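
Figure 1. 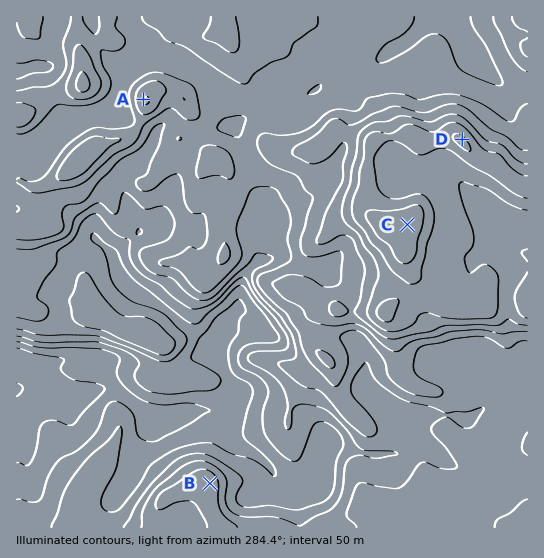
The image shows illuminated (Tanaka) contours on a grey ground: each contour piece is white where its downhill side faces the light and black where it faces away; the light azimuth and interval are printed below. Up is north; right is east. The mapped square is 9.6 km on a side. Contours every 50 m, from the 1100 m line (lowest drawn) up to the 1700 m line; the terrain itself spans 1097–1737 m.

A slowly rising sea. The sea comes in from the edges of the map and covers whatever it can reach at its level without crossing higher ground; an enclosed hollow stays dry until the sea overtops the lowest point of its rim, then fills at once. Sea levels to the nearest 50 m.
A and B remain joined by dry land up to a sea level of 1350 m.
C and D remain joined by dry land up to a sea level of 1650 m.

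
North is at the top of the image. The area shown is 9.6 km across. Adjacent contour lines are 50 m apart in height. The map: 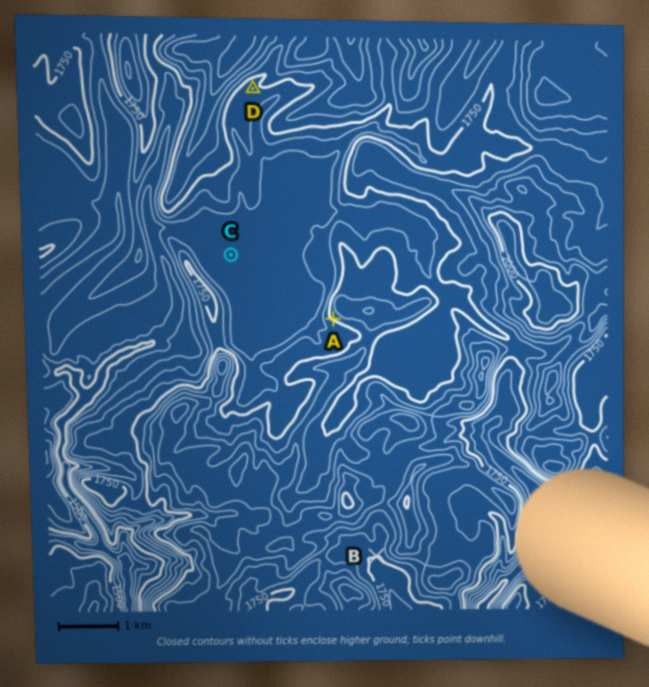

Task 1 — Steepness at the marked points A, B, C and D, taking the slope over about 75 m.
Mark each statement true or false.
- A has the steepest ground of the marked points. true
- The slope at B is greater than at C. true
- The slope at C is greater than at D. false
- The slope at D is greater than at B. false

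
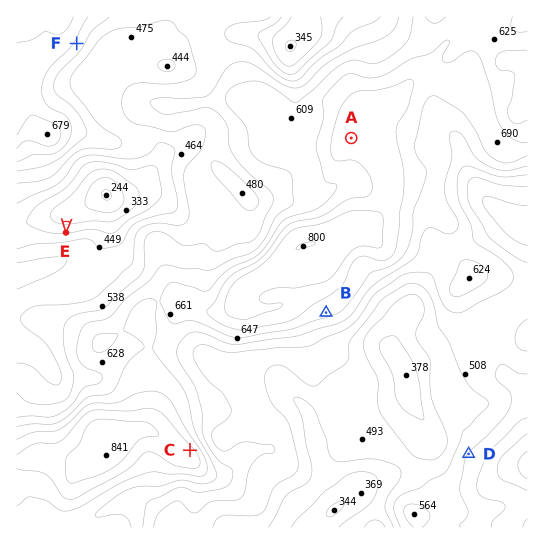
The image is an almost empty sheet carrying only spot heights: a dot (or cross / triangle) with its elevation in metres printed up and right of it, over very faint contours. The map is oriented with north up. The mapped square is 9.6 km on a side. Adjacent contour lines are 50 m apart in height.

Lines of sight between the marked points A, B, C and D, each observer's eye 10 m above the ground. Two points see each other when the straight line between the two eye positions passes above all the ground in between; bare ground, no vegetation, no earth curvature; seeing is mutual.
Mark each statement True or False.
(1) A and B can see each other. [False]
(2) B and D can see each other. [True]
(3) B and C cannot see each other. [False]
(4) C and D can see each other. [True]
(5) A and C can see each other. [False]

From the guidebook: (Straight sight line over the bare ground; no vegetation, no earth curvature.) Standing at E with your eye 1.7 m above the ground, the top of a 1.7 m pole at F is hidden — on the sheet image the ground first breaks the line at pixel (70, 165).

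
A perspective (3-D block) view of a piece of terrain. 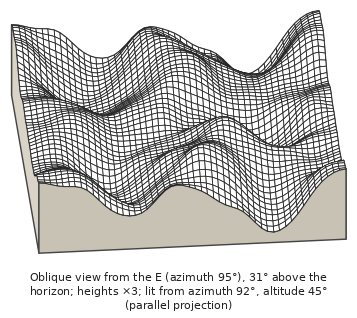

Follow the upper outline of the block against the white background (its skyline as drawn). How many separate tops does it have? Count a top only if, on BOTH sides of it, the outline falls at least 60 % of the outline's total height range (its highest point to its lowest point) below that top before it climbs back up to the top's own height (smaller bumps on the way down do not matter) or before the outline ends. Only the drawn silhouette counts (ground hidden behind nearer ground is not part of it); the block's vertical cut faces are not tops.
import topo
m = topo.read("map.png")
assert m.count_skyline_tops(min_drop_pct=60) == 0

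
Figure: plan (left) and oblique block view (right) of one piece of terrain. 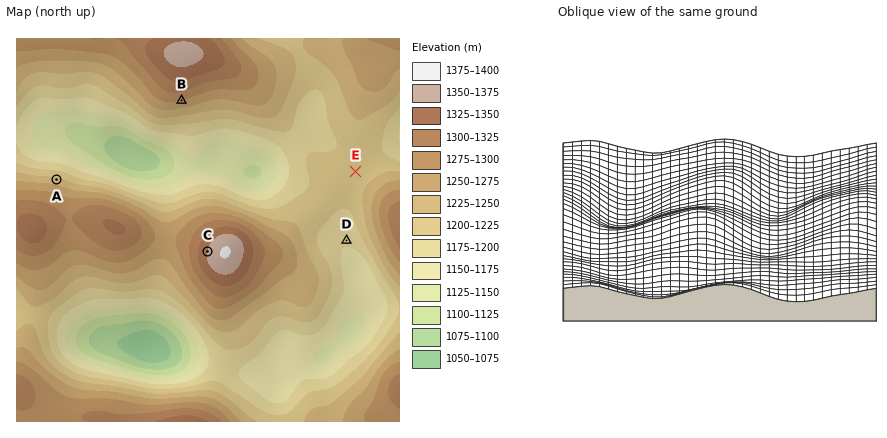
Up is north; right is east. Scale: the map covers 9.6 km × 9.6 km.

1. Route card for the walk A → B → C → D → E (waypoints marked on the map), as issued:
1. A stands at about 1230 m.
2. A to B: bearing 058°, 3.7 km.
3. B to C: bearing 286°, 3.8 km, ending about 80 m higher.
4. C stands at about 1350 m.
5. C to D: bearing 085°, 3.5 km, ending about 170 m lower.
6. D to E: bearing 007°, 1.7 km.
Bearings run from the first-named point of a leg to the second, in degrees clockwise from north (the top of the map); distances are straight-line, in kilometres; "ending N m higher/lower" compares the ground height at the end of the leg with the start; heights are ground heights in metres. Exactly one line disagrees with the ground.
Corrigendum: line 3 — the bearing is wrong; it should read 170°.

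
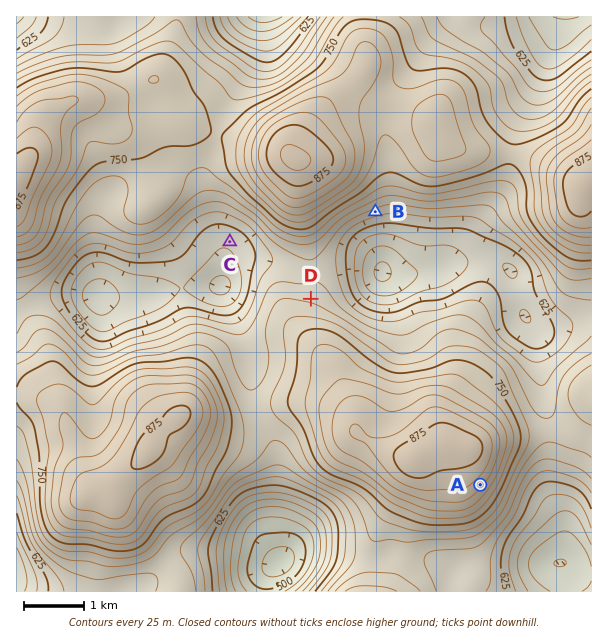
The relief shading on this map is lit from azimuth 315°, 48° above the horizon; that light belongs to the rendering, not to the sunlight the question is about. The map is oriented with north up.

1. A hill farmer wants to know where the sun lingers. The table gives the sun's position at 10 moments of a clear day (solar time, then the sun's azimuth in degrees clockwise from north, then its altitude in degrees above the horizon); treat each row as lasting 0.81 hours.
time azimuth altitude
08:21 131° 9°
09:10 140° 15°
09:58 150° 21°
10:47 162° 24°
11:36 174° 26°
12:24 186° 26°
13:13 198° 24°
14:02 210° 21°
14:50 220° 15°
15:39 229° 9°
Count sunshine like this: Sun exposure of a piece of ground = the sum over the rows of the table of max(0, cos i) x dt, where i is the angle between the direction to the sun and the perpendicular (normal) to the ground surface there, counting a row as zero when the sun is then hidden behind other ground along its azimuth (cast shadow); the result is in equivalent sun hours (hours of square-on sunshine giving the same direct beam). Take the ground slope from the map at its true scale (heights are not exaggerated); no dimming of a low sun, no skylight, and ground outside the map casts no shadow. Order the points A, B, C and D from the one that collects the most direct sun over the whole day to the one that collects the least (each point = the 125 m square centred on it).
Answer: B > A > C > D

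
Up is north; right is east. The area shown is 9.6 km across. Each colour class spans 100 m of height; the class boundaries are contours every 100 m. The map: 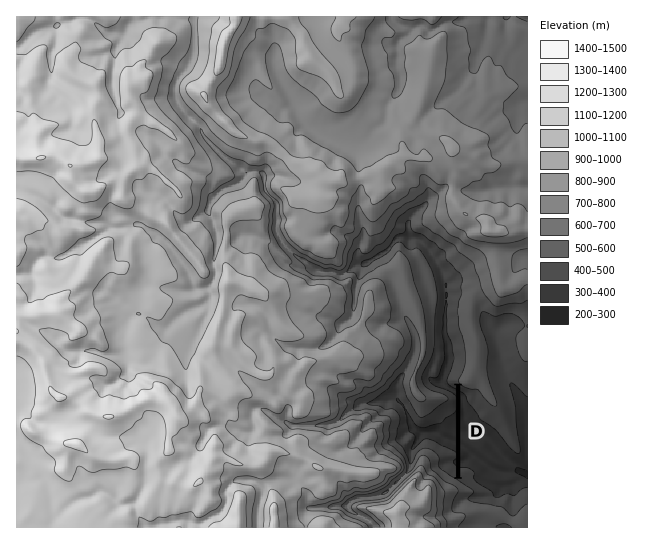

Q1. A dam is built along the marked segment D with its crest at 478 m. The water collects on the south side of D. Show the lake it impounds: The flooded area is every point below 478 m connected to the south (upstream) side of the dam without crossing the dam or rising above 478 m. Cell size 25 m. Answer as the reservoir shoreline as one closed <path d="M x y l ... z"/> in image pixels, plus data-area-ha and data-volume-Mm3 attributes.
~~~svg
<path d="M410 231l-8 5-4 0-2 3 5 1 8 8 2 0 3-3 4 0 5 5 13 24 3 19 1 1-1 16-2 1 0 16-1 2 1 18-5 14-9 14 0 4 1 4 5 5 17 5 6 8-13 7-9 9-7 4-2 0-5-4-5-12-6-7-1-8-3-4 0-8-2-1-7 8-1 4-13 10-3 4 4 1 6 4 8-1 8 8 0 11-2 5-2 10 7 4 1 6 6 10 4-4 0-3 6-6 9-1 11 7 2 3-2 9 14 10 1-93-1-5 2-3 6-12-2-18-6-15 0-16-2-1 2-12 2-4 2-19-7-7-1-4-7-5-2-10-3 0-6-8-4-1-7-7-9-3-3-2z" data-area-ha="235" data-volume-Mm3="129.46"/>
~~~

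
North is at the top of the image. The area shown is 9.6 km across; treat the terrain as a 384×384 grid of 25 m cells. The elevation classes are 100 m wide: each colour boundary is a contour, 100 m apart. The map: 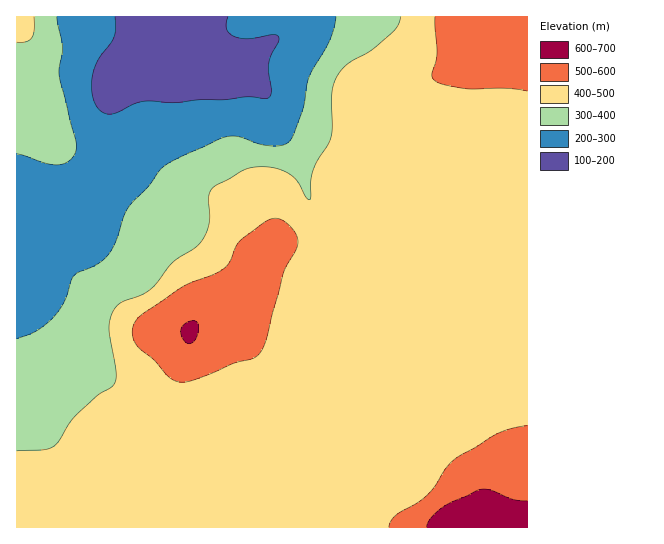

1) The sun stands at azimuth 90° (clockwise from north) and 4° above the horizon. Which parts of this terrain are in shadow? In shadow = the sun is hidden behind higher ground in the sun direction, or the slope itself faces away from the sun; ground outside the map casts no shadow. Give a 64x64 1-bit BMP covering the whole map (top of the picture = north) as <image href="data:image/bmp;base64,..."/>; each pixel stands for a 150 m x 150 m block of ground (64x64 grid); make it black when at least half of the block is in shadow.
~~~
<image width="64" height="64" href="data:image/bmp;base64,Qk0+AgAAAAAAAD4AAAAoAAAAQAAAAEAAAAABAAEAAAAAAAACAAATCwAAEwsAAAIAAAAAAAAA////AAAAAAAAAAAB///8AAAAAAD///wAAAgAAD///gAAAAAAB//+AAAAAAAB//8AAAAAAAB//4AAAAAAAD//AAAAAAAAD/8AAAAAAAAE/wAGAAAAAAB/gB8AAAAAAD/gfwAAAAAAH/D/gAAAAAAH8P+AAAAAAADw/4AAAAAAACD/gAAAAAAAAH/AAAAAAAAAP4PgAAAAAAB///AAAAAAAP//8AAAAAAA///4AAAAAAD///gAAAAAAP//+AAAAAAA///wAAAAAAD//8AAAAAAAP//wAAAAAAA///gAAAAAAD///gAAAAAAP///AAAAAAA////wAAAAAD////gAAAAAP////AAAAAA////+AAAAAD////4AAAAAP////wAAAAA/////ABgAAA////+AeAAAA////4DwAAAA////gfAAAAB/3/gD8AAAAH//8APgAAAAP//gB+AAAAAf/+AH4AAAAA//xg/AAAAAA8/AD8AAAAAAAYAfwAAAAAAAMD/gAAAAAAAw/+AAgAAAAAH/4ACAAAAAA//gAcAIAAAf/+ABwAAAAH//4AHAAAAD///gAIAAAAf//+AAAAAAB///4AAAAAAP///gAAAAAAf//+eAAAAAB////4AAAAAD////jgAAAAD/////B4AAAf////8PgAAD/////w+AAAP/////D4AAB/////8fg=="/>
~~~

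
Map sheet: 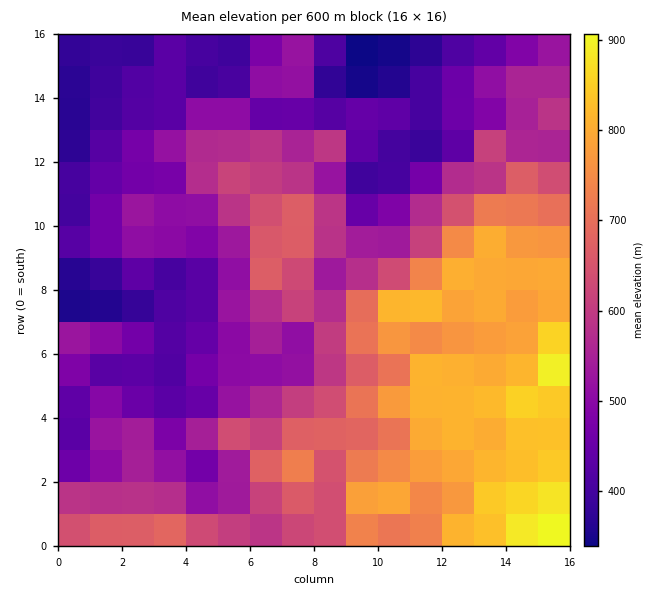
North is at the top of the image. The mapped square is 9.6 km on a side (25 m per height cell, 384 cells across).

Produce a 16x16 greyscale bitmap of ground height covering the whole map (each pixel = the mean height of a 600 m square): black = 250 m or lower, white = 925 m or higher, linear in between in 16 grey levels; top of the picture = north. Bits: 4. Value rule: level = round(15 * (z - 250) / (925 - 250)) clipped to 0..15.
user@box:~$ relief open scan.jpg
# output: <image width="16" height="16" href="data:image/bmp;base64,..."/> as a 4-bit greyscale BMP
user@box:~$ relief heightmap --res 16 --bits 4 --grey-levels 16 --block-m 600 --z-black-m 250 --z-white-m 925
<image width="16" height="16" href="data:image/bmp;base64,Qk32AAAAAAAAAHYAAAAoAAAAEAAAABAAAAABAAQAAAAAAIAAAAATCwAAEwsAABAAAAAAAAAAAAAAABEREQAiIiIAMzMzAERERABVVVUAZmZmAHd3dwCIiIgAmZmZAKqqqgC7u7sAzMzMAN3d3QDu7u4A////AJmaiIibq83vd3dmiZzLze5WdlabmrzN3UZ1eYmarNzdRVRGeJrMzd1URFZmiazM3mZURnaKy7zNIjRGeHrdzMwzQ0aYZ5vMzEVmVpl2aLzLNWZnmYRXmqo0VXiHYzV3mTRWd3eEM0h3M0RmRERDVXczRDNmMiNWdzM0M1ZCI0RW"/>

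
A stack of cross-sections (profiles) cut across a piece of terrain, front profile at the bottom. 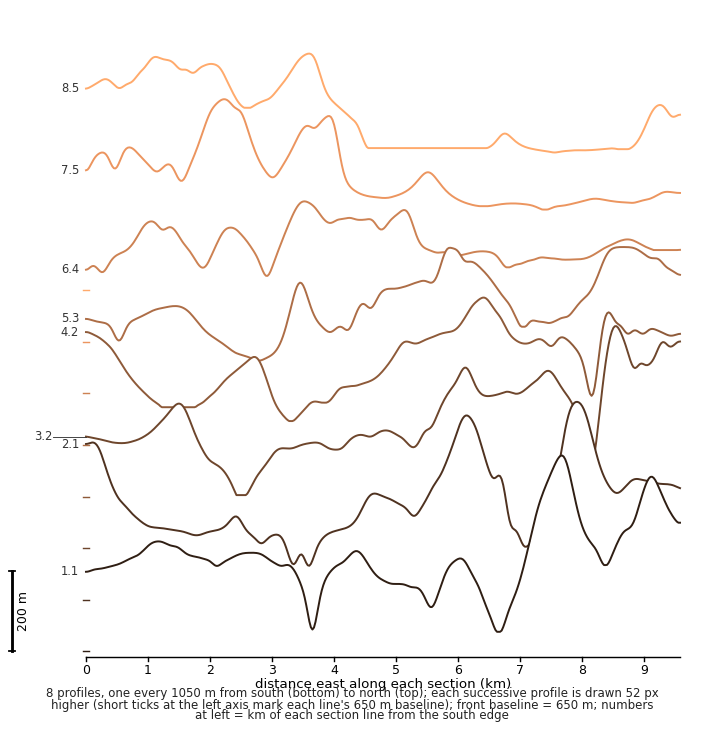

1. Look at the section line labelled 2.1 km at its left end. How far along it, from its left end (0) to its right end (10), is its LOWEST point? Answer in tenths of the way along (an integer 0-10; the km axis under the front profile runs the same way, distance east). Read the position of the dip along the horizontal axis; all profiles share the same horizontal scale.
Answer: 4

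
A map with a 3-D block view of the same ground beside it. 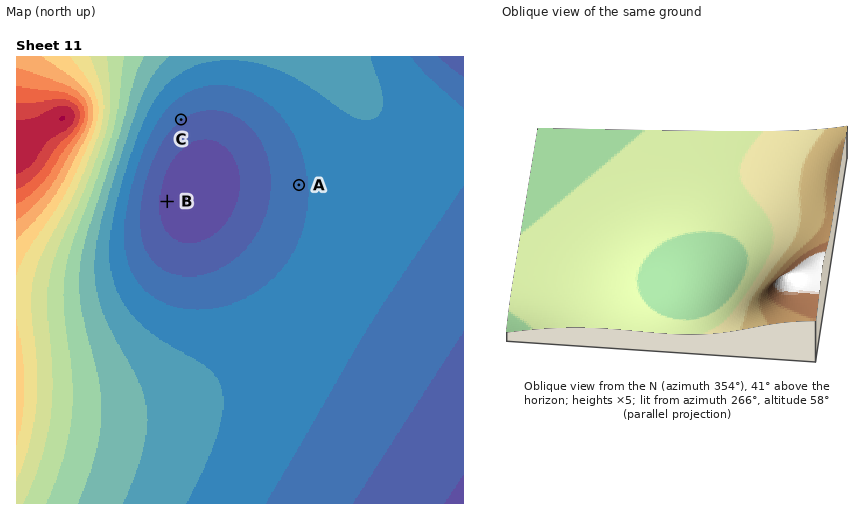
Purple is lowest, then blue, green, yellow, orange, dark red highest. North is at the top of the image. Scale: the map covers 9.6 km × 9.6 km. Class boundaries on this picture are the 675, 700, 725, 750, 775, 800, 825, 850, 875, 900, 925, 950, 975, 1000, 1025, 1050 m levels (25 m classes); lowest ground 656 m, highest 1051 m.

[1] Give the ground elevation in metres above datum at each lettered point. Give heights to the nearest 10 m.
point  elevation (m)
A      720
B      670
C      700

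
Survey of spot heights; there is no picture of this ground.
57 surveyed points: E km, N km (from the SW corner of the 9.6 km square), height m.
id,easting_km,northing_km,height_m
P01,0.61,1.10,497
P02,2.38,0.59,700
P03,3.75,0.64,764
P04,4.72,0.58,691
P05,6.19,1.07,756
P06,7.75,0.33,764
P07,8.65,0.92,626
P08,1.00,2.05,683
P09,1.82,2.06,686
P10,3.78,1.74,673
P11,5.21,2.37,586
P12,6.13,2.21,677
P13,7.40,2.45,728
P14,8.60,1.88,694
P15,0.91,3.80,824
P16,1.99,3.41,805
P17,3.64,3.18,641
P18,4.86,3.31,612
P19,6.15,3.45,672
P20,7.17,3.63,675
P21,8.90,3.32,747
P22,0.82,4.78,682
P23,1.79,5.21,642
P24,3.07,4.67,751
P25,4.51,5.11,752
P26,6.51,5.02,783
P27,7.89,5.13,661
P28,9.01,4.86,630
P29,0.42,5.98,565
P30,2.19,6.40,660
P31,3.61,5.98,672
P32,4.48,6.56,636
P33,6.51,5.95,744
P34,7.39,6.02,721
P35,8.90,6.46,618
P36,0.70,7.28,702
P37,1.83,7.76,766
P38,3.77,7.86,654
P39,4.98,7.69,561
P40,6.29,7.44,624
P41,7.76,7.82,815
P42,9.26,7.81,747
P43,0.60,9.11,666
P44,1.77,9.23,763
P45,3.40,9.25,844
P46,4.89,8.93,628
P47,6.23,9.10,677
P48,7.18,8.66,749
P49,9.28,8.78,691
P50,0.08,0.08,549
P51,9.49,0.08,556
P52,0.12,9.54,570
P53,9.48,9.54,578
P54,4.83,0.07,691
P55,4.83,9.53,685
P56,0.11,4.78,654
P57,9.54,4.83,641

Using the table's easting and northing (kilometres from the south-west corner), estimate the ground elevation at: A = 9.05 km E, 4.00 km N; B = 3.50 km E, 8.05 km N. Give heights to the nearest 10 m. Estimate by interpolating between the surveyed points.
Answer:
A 710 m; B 720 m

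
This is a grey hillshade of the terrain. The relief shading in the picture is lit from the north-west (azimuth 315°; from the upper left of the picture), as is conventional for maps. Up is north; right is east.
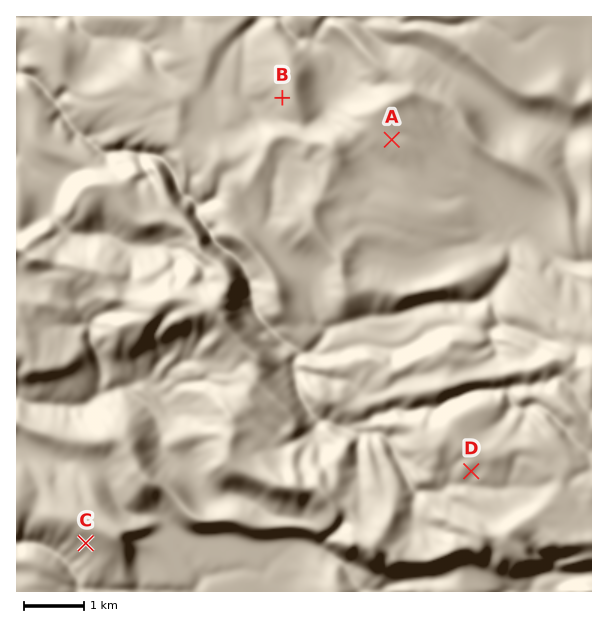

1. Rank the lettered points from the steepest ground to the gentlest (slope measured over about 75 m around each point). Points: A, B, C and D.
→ C B D A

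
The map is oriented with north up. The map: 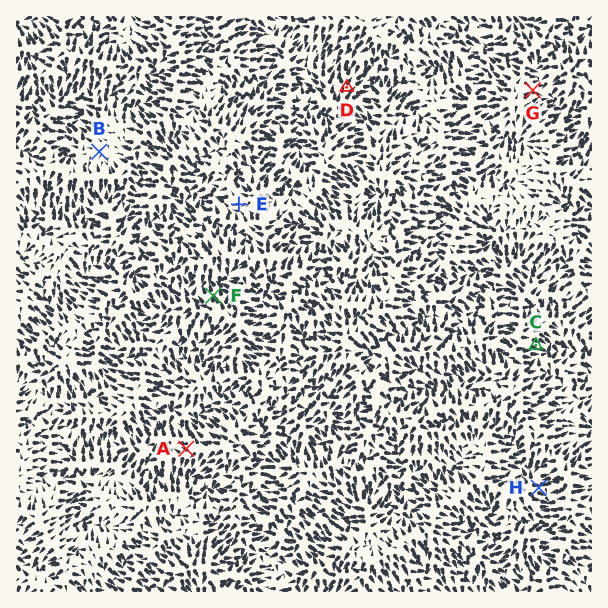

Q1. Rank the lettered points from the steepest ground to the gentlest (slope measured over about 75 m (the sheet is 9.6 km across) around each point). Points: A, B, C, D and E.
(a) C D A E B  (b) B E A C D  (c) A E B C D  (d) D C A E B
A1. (d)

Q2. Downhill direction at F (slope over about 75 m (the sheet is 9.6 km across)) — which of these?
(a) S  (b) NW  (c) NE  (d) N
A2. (d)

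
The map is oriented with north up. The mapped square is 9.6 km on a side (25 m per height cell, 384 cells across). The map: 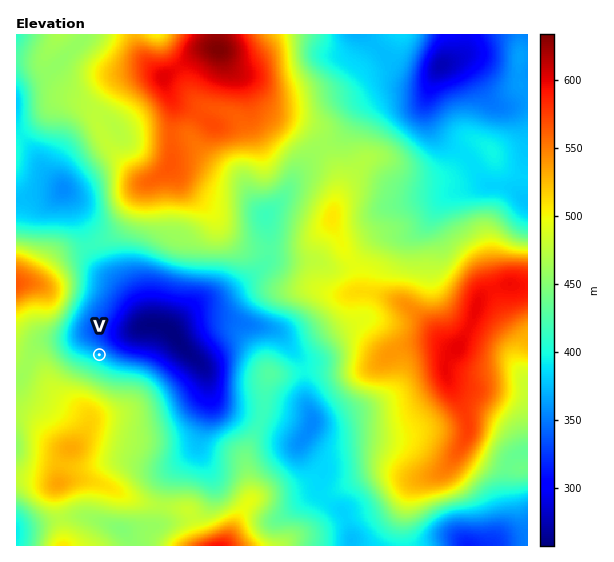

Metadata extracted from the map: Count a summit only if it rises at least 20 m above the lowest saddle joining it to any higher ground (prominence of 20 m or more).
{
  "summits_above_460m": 3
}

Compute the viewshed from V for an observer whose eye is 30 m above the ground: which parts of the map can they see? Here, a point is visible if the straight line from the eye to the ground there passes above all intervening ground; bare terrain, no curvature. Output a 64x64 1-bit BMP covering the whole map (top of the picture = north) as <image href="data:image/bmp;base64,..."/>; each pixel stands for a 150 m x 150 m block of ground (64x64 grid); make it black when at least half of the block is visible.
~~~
<image width="64" height="64" href="data:image/bmp;base64,Qk0+AgAAAAAAAD4AAAAoAAAAQAAAAEAAAAABAAEAAAAAAAACAAATCwAAEwsAAAIAAAAAAAAA////AAAAAAAAAAAAAAAAAAAAAAAAAAAAAAAAAAAAAAAAAAAAAAAAAAAAAAAAAwAAAAAAAAADAAAAAAAAAAeAAAAAAAAAD4AAAAAAAAAf8AAAAAAAAB/4AAAAAAAAH/wAAAAAAAA//gAAAAAAAD//AAAAAAQAP/8AAAAADAA//wAAAAAOAD//AAAAAB4AP/8AAAAAHgA//gAAfAA+AD/8AAD+AH4Af/wAAf8A/gDwPAAH/wH/APgYAAf/h/8B+BgAD////gP8OAAP///+D/w4AB////8///gAn///////+AD////////wAP//////x/GA3//////HgYDv/////8cBgO//////wgDAB/////iAAMAB////+AAAwAD////4AAAAAP////gAAAAA///w/4AAAAB//+B/gAAAAB/3wH8AAAAAH/eAPwAAAAAf/4AeAAAAAB//AB4AAAAAH/4ADgAAAAAf/AAGAAAAAB/4AAIAAAAAMDAAAAAAAAAwAAAAAAAAAHAAAAAAAAAAcAAAAAAAAADgAAAAAAAAAOAAAAAAAAABwAAAAAAAAAfAAAAAAAAAD4AAAAAAAAAPAAAAAAAAAAAAAAAAAAAAABgAAAAAAAAAeAAAAAAAAAB4AAAAAAAAAAAAAAAAAAAAAAAAAAAAAAAAAAAAAAAAAAAAAAAAAAAAAAAAAAAAAA=="/>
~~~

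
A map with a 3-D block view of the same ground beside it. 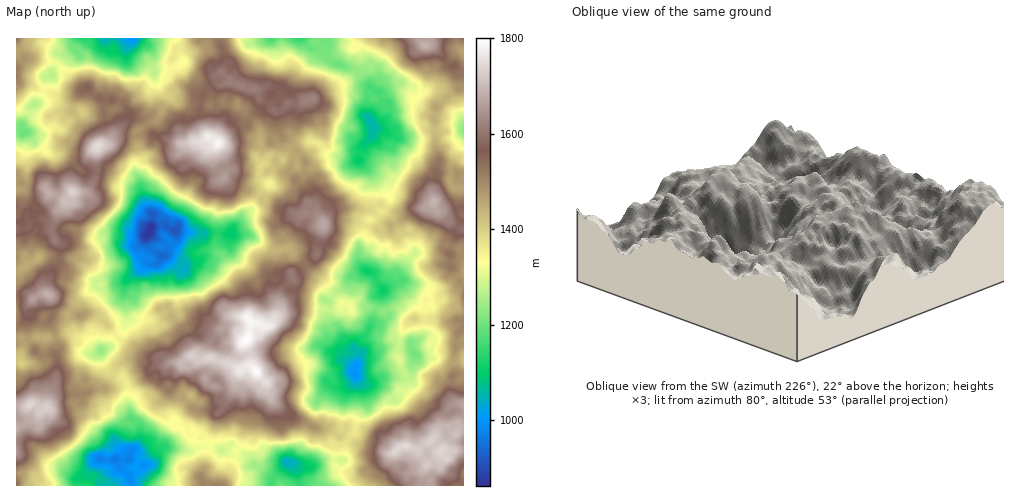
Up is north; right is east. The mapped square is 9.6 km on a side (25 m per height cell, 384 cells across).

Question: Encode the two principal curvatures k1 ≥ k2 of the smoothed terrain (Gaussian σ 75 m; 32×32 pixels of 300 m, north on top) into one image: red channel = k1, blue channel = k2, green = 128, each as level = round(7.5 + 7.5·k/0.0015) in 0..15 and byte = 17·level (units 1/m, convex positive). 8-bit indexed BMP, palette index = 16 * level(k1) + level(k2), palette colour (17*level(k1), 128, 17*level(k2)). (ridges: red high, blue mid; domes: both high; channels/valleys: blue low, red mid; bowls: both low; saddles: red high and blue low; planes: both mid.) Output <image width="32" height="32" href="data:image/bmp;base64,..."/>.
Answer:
<image width="32" height="32" href="data:image/bmp;base64,Qk02CAAAAAAAADYEAAAoAAAAIAAAACAAAAABAAgAAAAAAAAEAAATCwAAEwsAAAABAAAAAAAAAIAAABGAAAAigAAAM4AAAESAAABVgAAAZoAAAHeAAACIgAAAmYAAAKqAAAC7gAAAzIAAAN2AAADugAAA/4AAAACAEQARgBEAIoARADOAEQBEgBEAVYARAGaAEQB3gBEAiIARAJmAEQCqgBEAu4ARAMyAEQDdgBEA7oARAP+AEQAAgCIAEYAiACKAIgAzgCIARIAiAFWAIgBmgCIAd4AiAIiAIgCZgCIAqoAiALuAIgDMgCIA3YAiAO6AIgD/gCIAAIAzABGAMwAigDMAM4AzAESAMwBVgDMAZoAzAHeAMwCIgDMAmYAzAKqAMwC7gDMAzIAzAN2AMwDugDMA/4AzAACARAARgEQAIoBEADOARABEgEQAVYBEAGaARAB3gEQAiIBEAJmARACqgEQAu4BEAMyARADdgEQA7oBEAP+ARAAAgFUAEYBVACKAVQAzgFUARIBVAFWAVQBmgFUAd4BVAIiAVQCZgFUAqoBVALuAVQDMgFUA3YBVAO6AVQD/gFUAAIBmABGAZgAigGYAM4BmAESAZgBVgGYAZoBmAHeAZgCIgGYAmYBmAKqAZgC7gGYAzIBmAN2AZgDugGYA/4BmAACAdwARgHcAIoB3ADOAdwBEgHcAVYB3AGaAdwB3gHcAiIB3AJmAdwCqgHcAu4B3AMyAdwDdgHcA7oB3AP+AdwAAgIgAEYCIACKAiAAzgIgARICIAFWAiABmgIgAd4CIAIiAiACZgIgAqoCIALuAiADMgIgA3YCIAO6AiAD/gIgAAICZABGAmQAigJkAM4CZAESAmQBVgJkAZoCZAHeAmQCIgJkAmYCZAKqAmQC7gJkAzICZAN2AmQDugJkA/4CZAACAqgARgKoAIoCqADOAqgBEgKoAVYCqAGaAqgB3gKoAiICqAJmAqgCqgKoAu4CqAMyAqgDdgKoA7oCqAP+AqgAAgLsAEYC7ACKAuwAzgLsARIC7AFWAuwBmgLsAd4C7AIiAuwCZgLsAqoC7ALuAuwDMgLsA3YC7AO6AuwD/gLsAAIDMABGAzAAigMwAM4DMAESAzABVgMwAZoDMAHeAzACIgMwAmYDMAKqAzAC7gMwAzIDMAN2AzADugMwA/4DMAACA3QARgN0AIoDdADOA3QBEgN0AVYDdAGaA3QB3gN0AiIDdAJmA3QCqgN0Au4DdAMyA3QDdgN0A7oDdAP+A3QAAgO4AEYDuACKA7gAzgO4ARIDuAFWA7gBmgO4Ad4DuAIiA7gCZgO4AqoDuALuA7gDMgO4A3YDuAO6A7gD/gO4AAID/ABGA/wAigP8AM4D/AESA/wBVgP8AZoD/AHeA/wCIgP8AmYD/AKqA/wC7gP8AzID/AN2A/wDugP8A/4D/AJOl14FQxbWUgLPmo8j31+S1lbClo9PFxdinlde0w6Hlo7Rwk7JgkXO0QHDqxvly1XLUoCCAQPRwtcTnk6XH+KPWoLakkmCxglC2oKCgwFCio8WgUKSj5ZG0xvv45pTK+JDGx+rGtmCTtYOCxLejk3KmkujWovnEtZDItsi055XVw9i2+NPEtNKhhPajkZP4k7e1x/j09/f20bXH2KO318f35/yTs6fHg6DpxoL40/mkhIX39KFQpYO1ccJRtJXEs7XW5qK21uizkoPWxFCh08e11/eSgZCDcoRj1JOUk9jVksf3xaTHxqCz2LWyofeBx5X2+frFYZOjYJGBxYDXxaNQgNPms5TSw7bZ1vjXs9Xn9/mUxbL4tIJQ2Lb2gKSz9ZD41uZQUFC1t9jXtPr3wqDhsHCBgKJwlYCDtfdgpJP1kpChw5Kko9GmpoOVtKFytvrUpHOkcKZykcXW81CScvfmtdiCxpP5oXSDcqSUp7WT1vf518iAlLbGYIL4+NLm5/WSwaD398aTo+X6wtjU6fb7svf5yLDT6ejy5LXmkqWB+fj+5KCEpHGD1dnVtpL6orNg59PFUJDH93BgpqW2c5OSxuShpVDDcMK2lHFhk4K12JOT5dekxHDGwZJxcKGj03Ck9rfFttb3gHCDsmCThLaS2Mf58eRygmBQs2HV+NnGhFCw07PptKShtWC0yLTlcMfXknCS+9elkMfHxoCD6KampPjp5mHEcpGA95DGg9RQkJD0c4Ti5raApbbHgZGzo9ak5XDgcqFhlEDSMLCA4DCBx/iltfr7k7LF6bOBldT2pYPE6MfXx6SCYICCg6TWo4Ci2PnX1ea1tKOi8/n6+ZKS0vXo2Pr695CAhLi168f70fDWlMa4x9ektpJix/rooZD49efn9JKSgJKV2cLW+9m0cUC0pcfGg8WDlKO4+LFwsPe01ZDhtIaApLfolJLD+aWg1Mak5ZRgYZK3gpbl1OaCw2Bw4/i2lZCRtuiVybbTgmGSk+e0oqRgt6aUlcb4lIJxttWz/fn4sNbj+fjo/eiSosi1gJD1g4CBlWBx5OSTIJOycbOkxfaA45PGlOrYs7RhtYS0xuaS5nCTcaX25nLA1Pi2gHCxtPjFksaSoaOVobXopbel56VQcKS1yOjGcKNQosPU0+jmpYO1UMWkgXCC1ZXG+fvoxcLVgra1xvXG6fGyxP341+jmo5PV6bPX9vf45tbG+sXXg2KEs4CQgufFcEDixtilk5DCk5GS2MnWo7aUxZOVpLDCpXKRtLam+db6waRws2Jwo9bGxGDVxPijpnLXpXGQoqVic9f5lPK1wqOkw8WkgpRgspbUxbP3s1CAkrWApXLGs6aVk/j7pGE="/>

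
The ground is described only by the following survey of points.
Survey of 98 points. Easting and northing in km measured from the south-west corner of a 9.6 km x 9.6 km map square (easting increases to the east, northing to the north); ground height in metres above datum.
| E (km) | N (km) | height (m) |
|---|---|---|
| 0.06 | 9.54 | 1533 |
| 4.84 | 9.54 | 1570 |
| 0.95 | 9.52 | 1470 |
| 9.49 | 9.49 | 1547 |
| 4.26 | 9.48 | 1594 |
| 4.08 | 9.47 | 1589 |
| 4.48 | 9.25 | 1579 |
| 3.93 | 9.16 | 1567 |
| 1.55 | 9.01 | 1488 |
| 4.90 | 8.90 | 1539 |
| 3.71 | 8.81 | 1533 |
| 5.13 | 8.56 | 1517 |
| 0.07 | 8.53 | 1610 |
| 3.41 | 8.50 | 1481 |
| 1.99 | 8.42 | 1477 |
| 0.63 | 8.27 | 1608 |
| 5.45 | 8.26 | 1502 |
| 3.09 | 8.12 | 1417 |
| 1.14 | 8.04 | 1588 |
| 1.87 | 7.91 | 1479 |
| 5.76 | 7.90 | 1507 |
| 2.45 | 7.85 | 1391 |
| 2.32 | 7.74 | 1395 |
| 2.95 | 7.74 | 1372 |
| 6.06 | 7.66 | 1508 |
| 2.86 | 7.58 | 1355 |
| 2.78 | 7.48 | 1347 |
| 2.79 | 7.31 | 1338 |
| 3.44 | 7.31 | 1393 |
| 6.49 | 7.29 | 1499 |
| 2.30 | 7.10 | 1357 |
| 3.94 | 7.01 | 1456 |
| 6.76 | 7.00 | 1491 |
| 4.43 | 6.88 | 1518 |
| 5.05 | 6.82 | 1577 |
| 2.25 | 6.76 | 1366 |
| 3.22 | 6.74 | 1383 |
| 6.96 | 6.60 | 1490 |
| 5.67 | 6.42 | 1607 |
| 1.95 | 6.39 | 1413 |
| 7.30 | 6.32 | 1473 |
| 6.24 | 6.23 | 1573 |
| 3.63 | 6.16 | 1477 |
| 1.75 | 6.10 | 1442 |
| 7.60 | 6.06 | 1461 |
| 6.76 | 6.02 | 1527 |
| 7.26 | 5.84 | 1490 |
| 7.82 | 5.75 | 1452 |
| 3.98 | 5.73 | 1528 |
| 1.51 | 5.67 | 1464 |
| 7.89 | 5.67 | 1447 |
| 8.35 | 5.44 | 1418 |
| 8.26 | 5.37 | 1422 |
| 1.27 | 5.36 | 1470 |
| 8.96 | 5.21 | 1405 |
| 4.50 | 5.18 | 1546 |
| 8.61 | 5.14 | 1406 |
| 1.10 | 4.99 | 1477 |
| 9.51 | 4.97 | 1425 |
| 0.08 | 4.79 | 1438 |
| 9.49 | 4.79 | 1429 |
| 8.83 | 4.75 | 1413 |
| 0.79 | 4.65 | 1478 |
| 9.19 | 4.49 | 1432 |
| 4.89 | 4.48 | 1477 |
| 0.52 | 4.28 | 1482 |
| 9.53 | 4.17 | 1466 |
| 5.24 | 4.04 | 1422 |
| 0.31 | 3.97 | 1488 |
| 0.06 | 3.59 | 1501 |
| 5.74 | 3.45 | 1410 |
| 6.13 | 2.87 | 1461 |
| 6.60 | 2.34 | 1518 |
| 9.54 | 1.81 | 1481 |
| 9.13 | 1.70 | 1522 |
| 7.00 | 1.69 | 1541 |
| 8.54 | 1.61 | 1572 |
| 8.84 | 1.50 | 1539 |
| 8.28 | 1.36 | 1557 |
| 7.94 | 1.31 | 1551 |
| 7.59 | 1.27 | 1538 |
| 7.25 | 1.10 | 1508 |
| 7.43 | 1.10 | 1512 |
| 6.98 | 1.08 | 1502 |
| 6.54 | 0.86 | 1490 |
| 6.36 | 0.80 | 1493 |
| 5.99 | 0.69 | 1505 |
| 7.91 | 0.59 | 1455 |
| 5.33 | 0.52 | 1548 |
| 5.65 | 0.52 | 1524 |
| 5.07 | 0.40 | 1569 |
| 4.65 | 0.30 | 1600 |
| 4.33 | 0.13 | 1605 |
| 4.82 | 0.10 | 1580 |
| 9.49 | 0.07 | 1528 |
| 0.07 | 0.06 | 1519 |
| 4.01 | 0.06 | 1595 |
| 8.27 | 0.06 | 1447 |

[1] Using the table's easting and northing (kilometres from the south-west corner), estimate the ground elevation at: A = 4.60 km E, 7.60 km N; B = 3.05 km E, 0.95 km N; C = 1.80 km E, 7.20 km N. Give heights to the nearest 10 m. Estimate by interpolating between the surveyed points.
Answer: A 1530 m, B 1510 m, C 1440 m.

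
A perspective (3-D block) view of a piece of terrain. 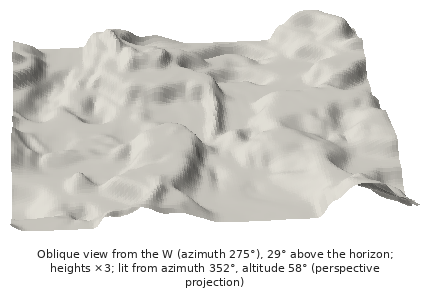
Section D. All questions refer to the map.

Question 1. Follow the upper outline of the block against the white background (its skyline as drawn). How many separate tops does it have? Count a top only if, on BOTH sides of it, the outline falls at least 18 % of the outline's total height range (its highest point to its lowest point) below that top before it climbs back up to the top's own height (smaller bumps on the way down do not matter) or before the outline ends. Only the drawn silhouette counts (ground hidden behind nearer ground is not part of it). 1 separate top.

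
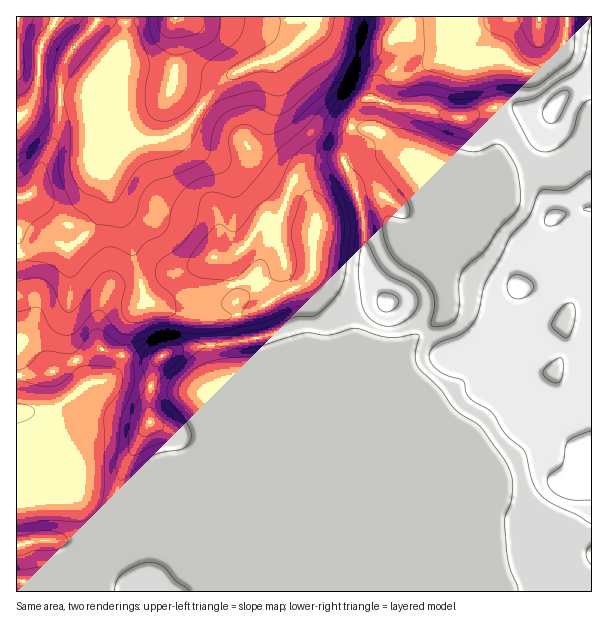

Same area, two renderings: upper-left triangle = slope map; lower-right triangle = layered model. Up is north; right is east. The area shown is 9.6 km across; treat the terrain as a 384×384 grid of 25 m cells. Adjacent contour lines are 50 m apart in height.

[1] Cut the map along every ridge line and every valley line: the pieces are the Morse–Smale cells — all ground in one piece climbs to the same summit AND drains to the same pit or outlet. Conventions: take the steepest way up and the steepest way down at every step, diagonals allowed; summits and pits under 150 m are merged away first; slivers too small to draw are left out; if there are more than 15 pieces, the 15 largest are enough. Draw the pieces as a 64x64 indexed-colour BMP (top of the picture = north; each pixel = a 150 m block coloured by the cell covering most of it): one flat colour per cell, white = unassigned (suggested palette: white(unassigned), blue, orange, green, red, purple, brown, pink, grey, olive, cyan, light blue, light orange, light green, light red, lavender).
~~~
<image width="64" height="64" href="data:image/bmp;base64,Qk12CAAAAAAAAHYAAAAoAAAAQAAAAEAAAAABAAQAAAAAAAAIAAATCwAAEwsAABAAAAAAAAAA////ALR3HwAOf/8ALKAsACgn1gC9Z5QAS1aMAMJ34wB/f38AIr28AM++FwDox64AeLv/AIrfmACWmP8A1bDFABERERERERERERERERERERERERERERERERERERERERERERERERERERERERERERERERERERERERERERERERERERERERERERERERERERERERERERERERERERERERERERERERERERERERERERERERERERERERERERERERERERERERERERERERERERERERERERERERERERERERERERERERERERERERERERERERERERERERERERERERERERERERERERERERERERERERERERERERERERERERERERERERERERERERERERERERERERERERERERERERERERERERERERERERERERERERERERERERERERERERERERERERERERERERERERERERERERERERERERERERERERERERERERERERERERERERERERERERERERERERERERERERERERERERERERERERERERERERERERERERERERERERERERERERERERERERERERERERERERERERERERERERERERERERERERERERERERERERERERERERERERERERERERERERERERERERERERERERERERERERERERERERERERERERERERERERERERERERERERERERERERERERERERERERERERERERERERERERERERERERERERERERERERERERERERERERERERERERERERERERERERERERERERERERERERERERERERERERERERERERERERERERERERERERERERERERERERERERERERERERERERERERERERERERERERERERERERERERERERERERERERERERERERERERERERERERERERERERERERERERERERERERERERERERERERERERERERERERERIhERERERERERERERERERERERERERERERERERERERIiIiIhERERERERERERERERERERERERERERERERERERIiIiIiIiERERERERERERERERERERERERERERERERERIiIiIiIiIiEREREREREREREREREREREREREREREREREiIiIiIiIiIiIRERERERERERERERERERERERERERERESIiIiIiIiIiIiIRERERERERERERERERERERERERERERIiIiIiIiIiIiIiIREREREREREREREREREREREREREREiIiIiIiIiIiIiIiEREREREREREREREREREREREREREiIiIiIiIiIiIiIiIhERERERERERERERERERERERERESIiIiIiIiIiIiIiIiIRERERERERERERERERERERERERERERIiIiIiIiIiIiIiERERERERERERERERERERERERERERERIiIiIiIiIiIiIRERERERERERERERERERERERERERERESIiIiIiIiIiIhERERERERERERERERERERERERERERERESIiIiIiIiIhEREREREREREREREREREREREREREREREREiIiIiIiIiERERERERERERERERERERERERERERERERESIiIiIiIiIRERERERERERERERERERERERERERERERERIiIiIiIiIREREREREREREREREREREREREREREREREREiIiIiIiIiERERERERERERERERERERERERERERERERESIiIiIiIiIhERERERERERERERERERERERERERERERERIiIiIiIiIiIREREREREREREREREREREREREREREREREiIiIiIiIiIjERERERERERERERERERERERERERERERESIiIiIiIiIiMzERERERERERERERERERERERERERERERIiIiIiIiIiMzMxERERERERERERERERERERERERERERIiIiIiIiIiMzMzERERERERERERERERERERERERERERIiIiIiIiIiIzMzMxERERERERERERERERERERERERESIiIiIiIiIiIzMzMzMREREREREREREREREREREREREiIiIiIiIiIiIzMzMzMzMzMxERERERERERERERERIiIiIiIiIiIiIiIzMzMzMzMzMzMRERERERERERERESIiIiIiIiIiIiIiMzMzMzMzMzMzMzERERERERFVVVEiIiIiIiIiIiIiIiMzMzMzMzMzMzMzMxEREREVVVVVVSIiIiIiIiIiIiIiMzMzMzMzMzMzMzMzERERERVVVVVVVSIiIiIiIiIkREQzMzMzMzMzMzMzMzMRERERFVVVVVVVIiIiIiIiJERERDMzMzMzMzMzMzMzMxEREREVVVVVVVVSIiIiIiJEREREQzMzMzMzMzMzMzMzERERERVVVVVVVVUiIiIiJERERERDMzMzMzMzMzMzMzMREREREVVVVVVVVVIiIiIkREREREQzMzMzMzMzMzMzMxERERERVVVVVVVVVSIiIkREREREREQzMzMzMzMzMzMzEREREREVVVVVVVVVVSIkREREREREREMzMzMzM0RDMzMRERERERVVVVVVVVVVVVREREREREREREREREREREQzMxEREREREVVVVVVVVVVVVVREREREREREREREREREREMzERERERERVVVVVVVVVVVVVUREREREREREREREREREQzMRERERERFVVVVVVVVVVVVVVERERERERERERERERERDMxEREREREVVVVVVVVVVVVVVUREREREREREREREREREMz"/>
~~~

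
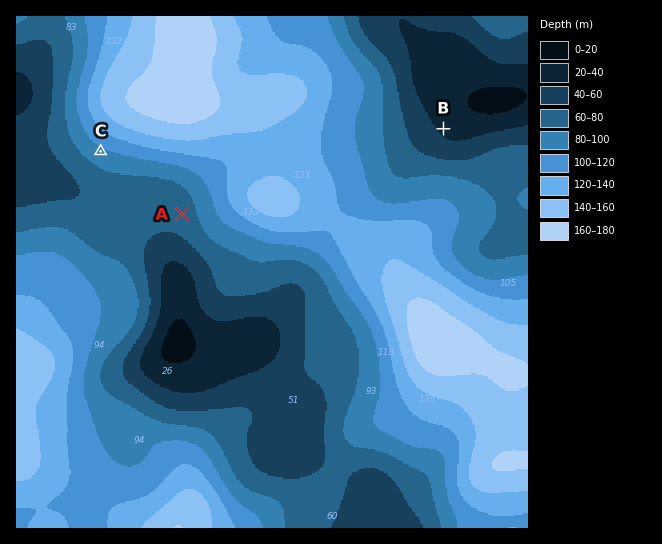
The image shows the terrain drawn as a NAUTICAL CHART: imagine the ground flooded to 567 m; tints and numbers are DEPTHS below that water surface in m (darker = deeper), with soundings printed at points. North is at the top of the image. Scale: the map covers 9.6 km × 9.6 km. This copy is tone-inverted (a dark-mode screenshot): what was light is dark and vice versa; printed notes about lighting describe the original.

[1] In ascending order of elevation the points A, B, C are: C A B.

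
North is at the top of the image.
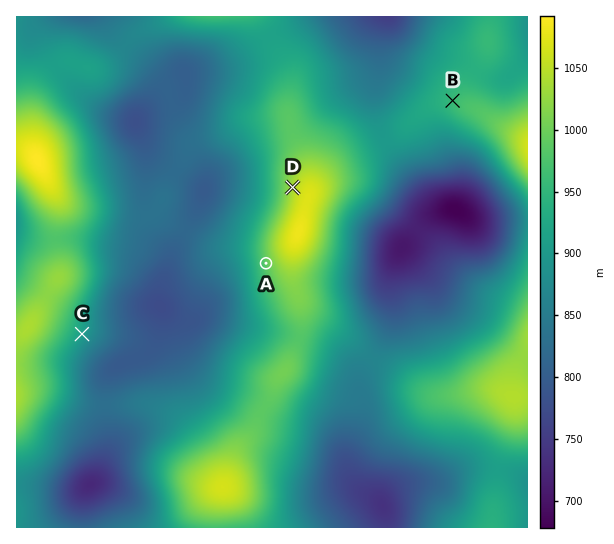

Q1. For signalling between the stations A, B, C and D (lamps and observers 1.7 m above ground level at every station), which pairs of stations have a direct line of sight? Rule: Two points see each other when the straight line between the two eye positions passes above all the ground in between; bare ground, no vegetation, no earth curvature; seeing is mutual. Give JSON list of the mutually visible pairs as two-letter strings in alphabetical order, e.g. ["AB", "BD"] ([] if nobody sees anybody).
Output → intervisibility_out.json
["AC", "CD"]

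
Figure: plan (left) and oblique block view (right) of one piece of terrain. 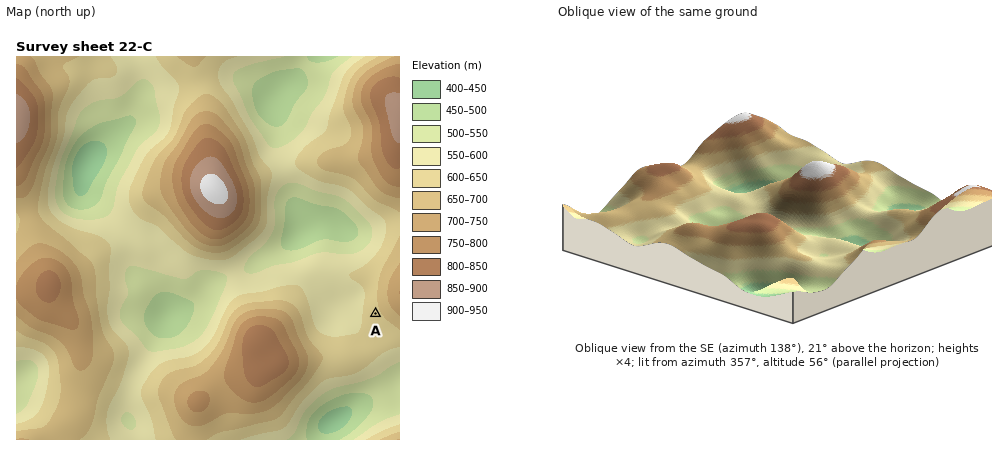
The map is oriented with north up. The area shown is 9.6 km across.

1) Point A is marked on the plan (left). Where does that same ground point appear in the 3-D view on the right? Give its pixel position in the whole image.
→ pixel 847 256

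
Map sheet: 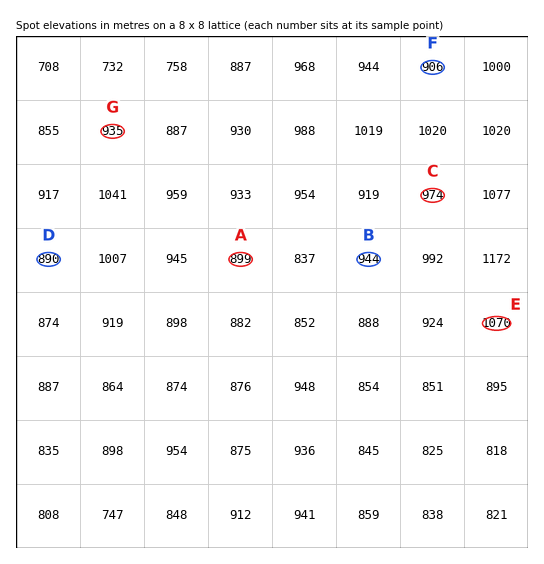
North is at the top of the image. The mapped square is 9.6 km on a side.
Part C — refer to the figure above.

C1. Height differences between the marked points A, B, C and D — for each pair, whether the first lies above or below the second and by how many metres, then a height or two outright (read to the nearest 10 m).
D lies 80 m below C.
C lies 70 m above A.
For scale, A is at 900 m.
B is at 940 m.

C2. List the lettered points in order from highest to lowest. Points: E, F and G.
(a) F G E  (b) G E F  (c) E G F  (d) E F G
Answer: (c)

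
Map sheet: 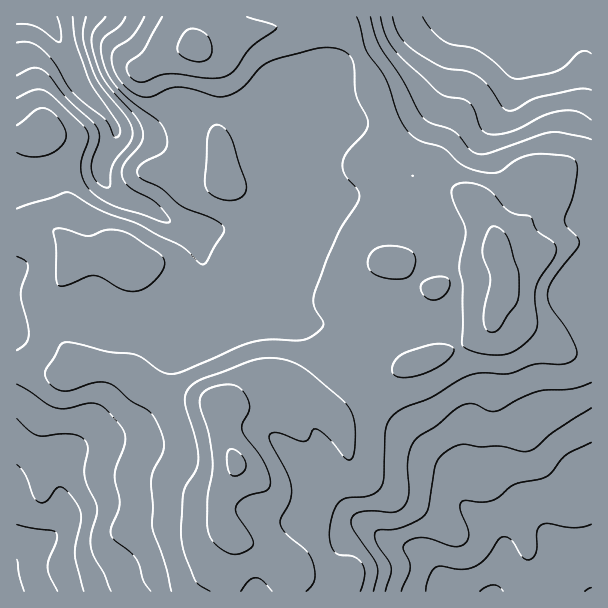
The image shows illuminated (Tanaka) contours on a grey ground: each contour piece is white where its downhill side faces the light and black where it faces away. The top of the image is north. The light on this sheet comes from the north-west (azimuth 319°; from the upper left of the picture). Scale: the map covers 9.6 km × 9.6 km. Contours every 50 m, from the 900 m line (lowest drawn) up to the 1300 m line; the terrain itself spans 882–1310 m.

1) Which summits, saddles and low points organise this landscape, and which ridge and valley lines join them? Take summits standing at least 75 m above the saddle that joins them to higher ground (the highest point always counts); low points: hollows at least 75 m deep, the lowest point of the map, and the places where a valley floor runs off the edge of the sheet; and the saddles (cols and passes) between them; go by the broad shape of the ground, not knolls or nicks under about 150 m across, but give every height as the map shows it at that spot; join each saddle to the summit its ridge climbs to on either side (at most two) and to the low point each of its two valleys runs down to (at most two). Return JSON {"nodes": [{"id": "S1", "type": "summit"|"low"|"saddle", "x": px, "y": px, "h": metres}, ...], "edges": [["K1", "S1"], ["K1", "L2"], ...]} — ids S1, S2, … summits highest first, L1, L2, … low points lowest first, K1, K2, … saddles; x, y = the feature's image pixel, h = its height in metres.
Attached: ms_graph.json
{"nodes": [
{"id": "S1", "type": "summit", "x": 236, "y": 462, "h": 1310},
{"id": "S2", "type": "summit", "x": 495, "y": 249, "h": 1268},
{"id": "S3", "type": "summit", "x": 197, "y": 50, "h": 1259},
{"id": "L1", "type": "low", "x": 38, "y": 17, "h": 882},
{"id": "L2", "type": "low", "x": 17, "y": 591, "h": 893},
{"id": "L3", "type": "low", "x": 492, "y": 591, "h": 893},
{"id": "L4", "type": "low", "x": 504, "y": 17, "h": 901},
{"id": "K1", "type": "saddle", "x": 368, "y": 393, "h": 1188},
{"id": "K2", "type": "saddle", "x": 360, "y": 53, "h": 1156},
{"id": "K3", "type": "saddle", "x": 218, "y": 108, "h": 1141},
{"id": "K4", "type": "saddle", "x": 17, "y": 231, "h": 1140}],
"edges": [["K1", "S1"], ["K1", "S2"], ["K1", "L1"], ["K1", "L3"], ["K2", "S3"], ["K2", "L1"], ["K2", "L4"], ["K3", "S1"], ["K3", "S3"], ["K3", "L1"], ["K4", "S1"], ["K4", "L1"], ["K4", "L2"]]}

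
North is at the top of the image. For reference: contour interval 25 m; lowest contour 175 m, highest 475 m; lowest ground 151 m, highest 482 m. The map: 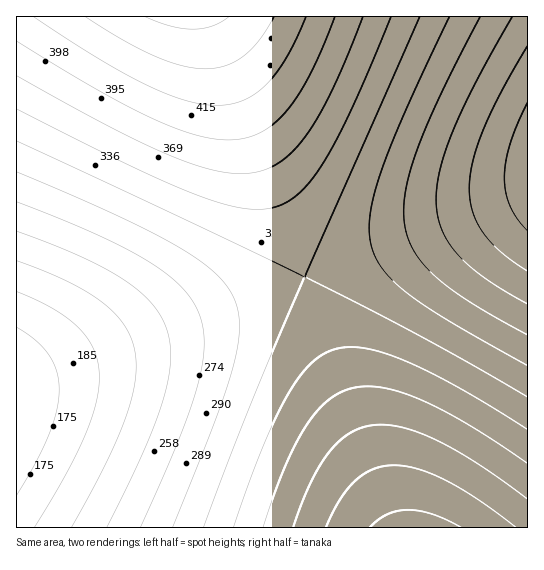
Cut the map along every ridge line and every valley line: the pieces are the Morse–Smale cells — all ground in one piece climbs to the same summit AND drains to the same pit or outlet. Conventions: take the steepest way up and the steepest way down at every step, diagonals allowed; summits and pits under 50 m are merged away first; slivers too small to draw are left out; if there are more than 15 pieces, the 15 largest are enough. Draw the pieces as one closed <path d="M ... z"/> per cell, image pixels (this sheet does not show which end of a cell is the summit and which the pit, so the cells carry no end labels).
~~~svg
<path d="M209 16l-193 1 1 366 287-106z"/><path d="M305 277l-287 104-2 2 0 144 379 1-2-10z"/><path d="M527 16l-318 1 96 260 197-72 26-11z"/><path d="M527 195l-222 82 92 251 131-1z"/>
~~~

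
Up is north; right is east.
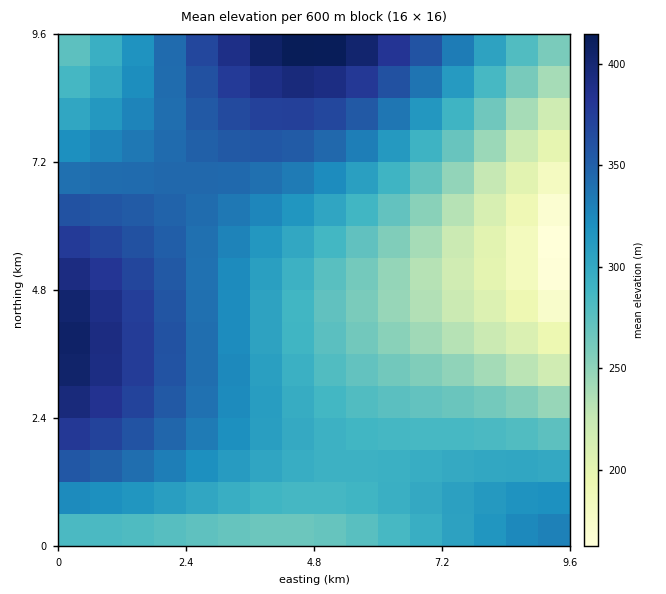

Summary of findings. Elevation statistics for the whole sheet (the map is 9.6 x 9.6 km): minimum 150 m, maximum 425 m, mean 305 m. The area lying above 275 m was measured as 67.4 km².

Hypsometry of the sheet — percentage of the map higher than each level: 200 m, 96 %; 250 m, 84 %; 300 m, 54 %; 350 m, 21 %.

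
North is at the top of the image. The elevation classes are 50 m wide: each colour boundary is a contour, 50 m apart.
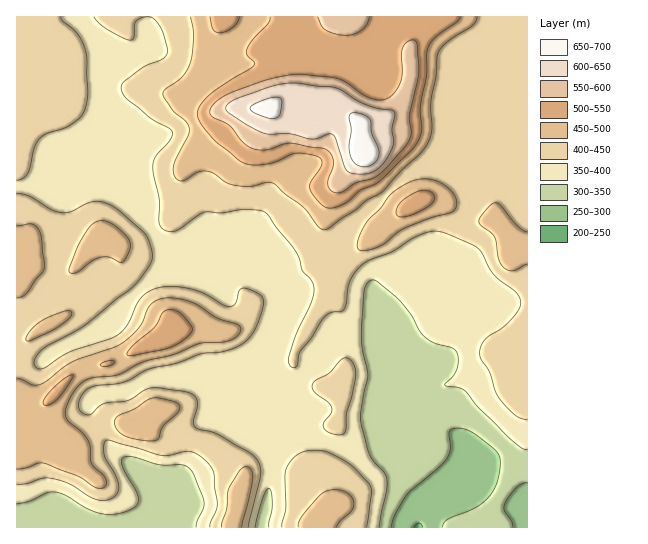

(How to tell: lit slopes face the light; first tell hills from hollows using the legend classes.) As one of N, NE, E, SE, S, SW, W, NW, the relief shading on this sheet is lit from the W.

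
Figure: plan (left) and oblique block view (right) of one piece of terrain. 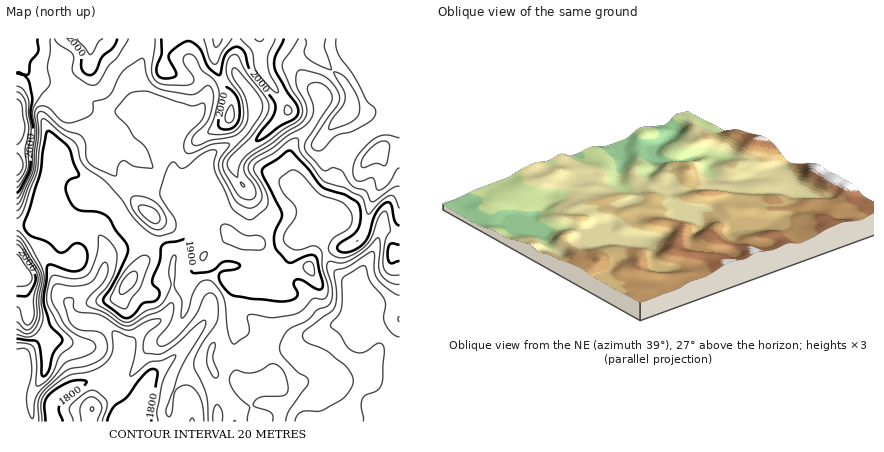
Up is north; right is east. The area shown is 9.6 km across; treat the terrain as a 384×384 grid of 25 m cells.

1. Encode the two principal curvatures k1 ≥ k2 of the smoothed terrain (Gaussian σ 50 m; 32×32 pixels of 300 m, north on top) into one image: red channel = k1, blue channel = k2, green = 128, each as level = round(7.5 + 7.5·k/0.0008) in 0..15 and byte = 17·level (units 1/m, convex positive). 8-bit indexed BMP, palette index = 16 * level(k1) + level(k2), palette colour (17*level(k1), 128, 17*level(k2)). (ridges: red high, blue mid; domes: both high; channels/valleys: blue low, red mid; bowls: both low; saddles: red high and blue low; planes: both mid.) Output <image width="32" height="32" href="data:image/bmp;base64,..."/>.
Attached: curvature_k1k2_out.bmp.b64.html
<image width="32" height="32" href="data:image/bmp;base64,Qk02CAAAAAAAADYEAAAoAAAAIAAAACAAAAABAAgAAAAAAAAEAAATCwAAEwsAAAABAAAAAAAAAIAAABGAAAAigAAAM4AAAESAAABVgAAAZoAAAHeAAACIgAAAmYAAAKqAAAC7gAAAzIAAAN2AAADugAAA/4AAAACAEQARgBEAIoARADOAEQBEgBEAVYARAGaAEQB3gBEAiIARAJmAEQCqgBEAu4ARAMyAEQDdgBEA7oARAP+AEQAAgCIAEYAiACKAIgAzgCIARIAiAFWAIgBmgCIAd4AiAIiAIgCZgCIAqoAiALuAIgDMgCIA3YAiAO6AIgD/gCIAAIAzABGAMwAigDMAM4AzAESAMwBVgDMAZoAzAHeAMwCIgDMAmYAzAKqAMwC7gDMAzIAzAN2AMwDugDMA/4AzAACARAARgEQAIoBEADOARABEgEQAVYBEAGaARAB3gEQAiIBEAJmARACqgEQAu4BEAMyARADdgEQA7oBEAP+ARAAAgFUAEYBVACKAVQAzgFUARIBVAFWAVQBmgFUAd4BVAIiAVQCZgFUAqoBVALuAVQDMgFUA3YBVAO6AVQD/gFUAAIBmABGAZgAigGYAM4BmAESAZgBVgGYAZoBmAHeAZgCIgGYAmYBmAKqAZgC7gGYAzIBmAN2AZgDugGYA/4BmAACAdwARgHcAIoB3ADOAdwBEgHcAVYB3AGaAdwB3gHcAiIB3AJmAdwCqgHcAu4B3AMyAdwDdgHcA7oB3AP+AdwAAgIgAEYCIACKAiAAzgIgARICIAFWAiABmgIgAd4CIAIiAiACZgIgAqoCIALuAiADMgIgA3YCIAO6AiAD/gIgAAICZABGAmQAigJkAM4CZAESAmQBVgJkAZoCZAHeAmQCIgJkAmYCZAKqAmQC7gJkAzICZAN2AmQDugJkA/4CZAACAqgARgKoAIoCqADOAqgBEgKoAVYCqAGaAqgB3gKoAiICqAJmAqgCqgKoAu4CqAMyAqgDdgKoA7oCqAP+AqgAAgLsAEYC7ACKAuwAzgLsARIC7AFWAuwBmgLsAd4C7AIiAuwCZgLsAqoC7ALuAuwDMgLsA3YC7AO6AuwD/gLsAAIDMABGAzAAigMwAM4DMAESAzABVgMwAZoDMAHeAzACIgMwAmYDMAKqAzAC7gMwAzIDMAN2AzADugMwA/4DMAACA3QARgN0AIoDdADOA3QBEgN0AVYDdAGaA3QB3gN0AiIDdAJmA3QCqgN0Au4DdAMyA3QDdgN0A7oDdAP+A3QAAgO4AEYDuACKA7gAzgO4ARIDuAFWA7gBmgO4Ad4DuAIiA7gCZgO4AqoDuALuA7gDMgO4A3YDuAO6A7gD/gO4AAID/ABGA/wAigP8AM4D/AESA/wBVgP8AZoD/AHeA/wCIgP8AmYD/AKqA/wC7gP8AzID/AN2A/wDugP8A/4D/AIX4gIWGp+d0dIeFlriHdXP4lnSoqJiWZXeHh5iYh4eYhfZQlLe428WVhIWFyJd1dNeFhaV1hqeGh4eHh3Z3d4eE9oJwcpW2hLendIS4l4WFt4WnqIaXqJaHiIeYh4eHh4TF+ZNzgpJ2htd0c6inhpenhqenp6mYhoiHh5iXh5iGlYT4pZWYl4OEtsZyk5enmKeGlnZ3qJeGiIeHmIeHh3Z0dPeFhpioqIN016aTgpa4l4aXdoaWdneHh4eHhpeYdnKhyLjHtqipcnOnuNiDgae4hpeHhpaHhoeImHZ2hpeF1eO0t5aFl6OAs5GWx+iCgreVqJeGh4aFdIWGhneHhafV+bOGc3JxcLfZg3Bz16eChaenhoeHh5iXhYSGh4eGqaT3cnSEx8XH2Li1uIGluIV0p5Z2doaHl4emtoR3h3aXpvVgY3WEtdf4lpW5pZSndmOmlpeXqKiYlci2g3d3daWo+pBzhpWCctf5lYWWlrd1hNm4mIeHh4Wl+ZR0h4SWp+n6sJWoqZVxlOfHhnWGpqekloaGh4eXpfmlgIRzhMio+ICSp6i5l3KFlreohXWXuYd2dXWXqJal6aKktoJwt8f2gJeGh5iXc4aWlqV0dJaYp5eYp6iWdnWUo9f5+JCi6dN0hoaHh5WFl5eEo5amlXaHmJeHp4Zld4eHhIX31aCjo2V2d4WFdpeXhJTpxpaGd5eYhoaGp4aGh3d3dYX2cMbkhYeGh4iHh3WU+eqWhYeHhoWFpoWnl4aHd3d1dPZgxvSChoeImIiGhNampXR2h4d2hLfIx5V2hoeFdHV096Oy9XCFh4iIhnS3loamdYaGh3SF2OmmhHZ3hKWXlqel6JP5oIKHh4SEtqeHd6iFl4Z2grf2pXJ1d3V0yKeVyYW3lfuzgHeFpbmodoeXl5aWpnOj6vZiY4V1c5bHhoTHt6aV9aJwdnWXqZiGl6iGl5XWhHCR9/aFhXOkyad1hYTYyYX3xYBzhaWXh4eXh3aHhNf4pYGQ9finc5C36HV1g5PItvnVcKa4loaHqId2d3eGg7b26bSA1/emk4DG55eGhIN19oCA2KiYl5aGdnd3h4Z1Yobq2YBztunaooLX6KeohYf6wLSWd4eWhoZ2dnZ1hpaDdNfogWKk57mTdWPWt4aWh9aTh4d2hZaYh4aGhIaGl4Vz9rSAlPfGdHR1ZOamdYd3lJeXhoaWt4Z3h4S3uce3lKT1cILo14WEdXTG2ISGh4eHl3aGlbi4dneHhLjJl3WT95NxuOiFdYWXt8aFhYeYhoeXhnZklbeGh3aElcV1ZYT4c3KmxoZ2lqi4hoaHmIeHh6eGlabHp6iXhoZ0x6eVldi2k6e4mIaFh6d2doeHd4c="/>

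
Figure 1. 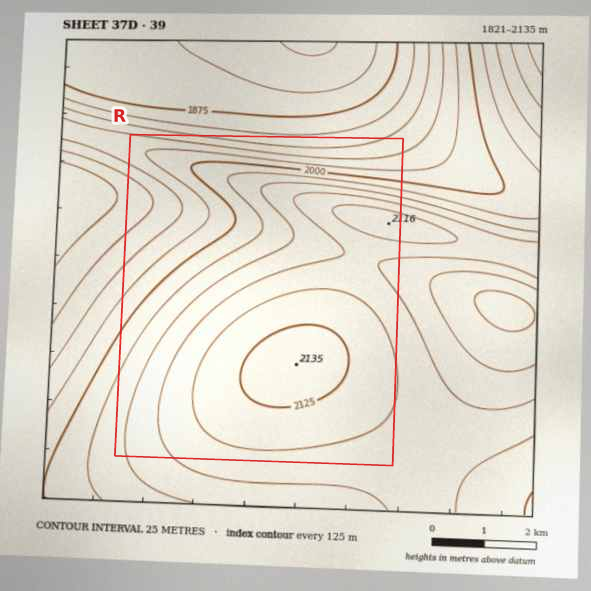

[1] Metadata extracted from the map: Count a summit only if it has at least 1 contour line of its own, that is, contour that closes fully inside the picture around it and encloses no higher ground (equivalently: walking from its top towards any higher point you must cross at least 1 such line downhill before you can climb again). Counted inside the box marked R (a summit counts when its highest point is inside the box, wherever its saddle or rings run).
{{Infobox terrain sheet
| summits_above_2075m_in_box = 2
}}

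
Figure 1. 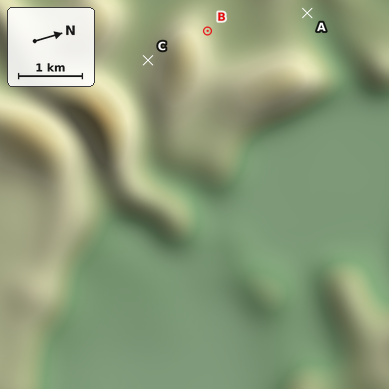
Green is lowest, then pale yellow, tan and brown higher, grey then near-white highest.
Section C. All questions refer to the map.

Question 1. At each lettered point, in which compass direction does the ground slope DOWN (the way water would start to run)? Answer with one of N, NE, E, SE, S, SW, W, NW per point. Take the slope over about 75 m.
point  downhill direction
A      NE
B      N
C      SW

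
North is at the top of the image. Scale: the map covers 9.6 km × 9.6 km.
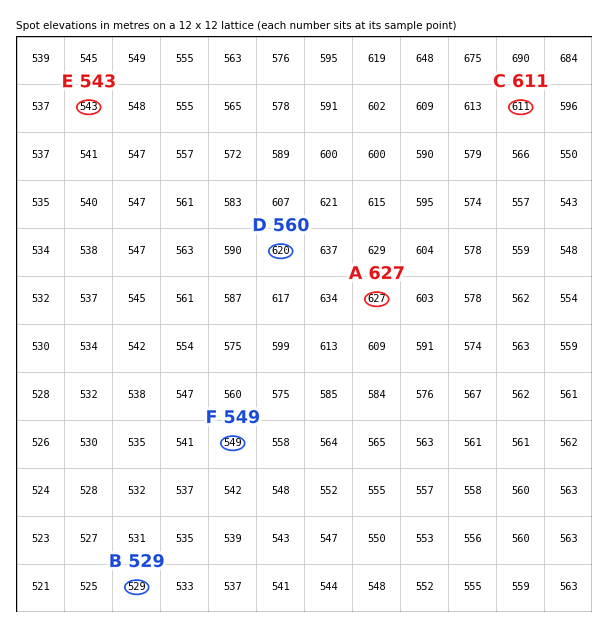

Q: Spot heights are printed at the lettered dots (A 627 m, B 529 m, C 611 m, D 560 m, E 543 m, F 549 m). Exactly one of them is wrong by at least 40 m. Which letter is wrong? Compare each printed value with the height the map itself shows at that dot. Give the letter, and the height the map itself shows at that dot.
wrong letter D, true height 620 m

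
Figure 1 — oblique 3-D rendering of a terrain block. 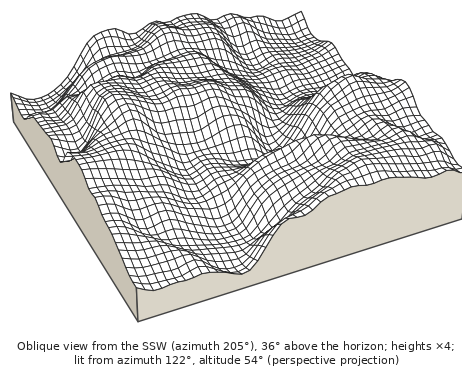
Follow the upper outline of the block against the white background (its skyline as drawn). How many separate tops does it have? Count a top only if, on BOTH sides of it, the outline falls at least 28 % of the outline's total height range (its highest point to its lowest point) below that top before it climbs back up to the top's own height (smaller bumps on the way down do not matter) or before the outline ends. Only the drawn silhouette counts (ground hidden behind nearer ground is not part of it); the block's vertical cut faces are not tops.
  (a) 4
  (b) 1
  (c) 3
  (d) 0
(b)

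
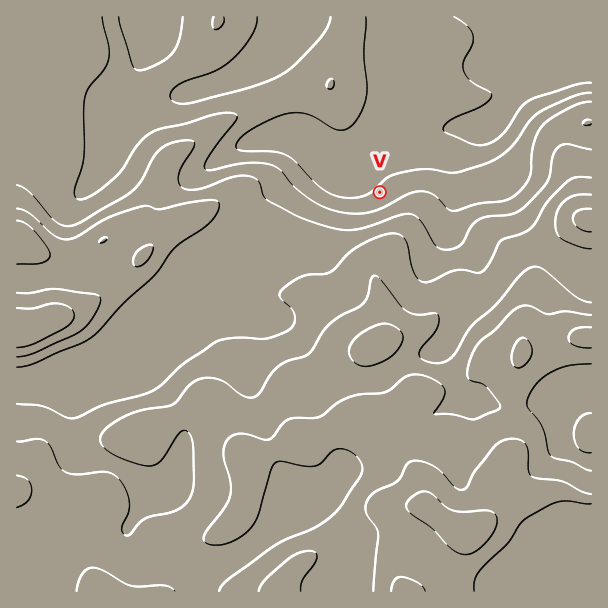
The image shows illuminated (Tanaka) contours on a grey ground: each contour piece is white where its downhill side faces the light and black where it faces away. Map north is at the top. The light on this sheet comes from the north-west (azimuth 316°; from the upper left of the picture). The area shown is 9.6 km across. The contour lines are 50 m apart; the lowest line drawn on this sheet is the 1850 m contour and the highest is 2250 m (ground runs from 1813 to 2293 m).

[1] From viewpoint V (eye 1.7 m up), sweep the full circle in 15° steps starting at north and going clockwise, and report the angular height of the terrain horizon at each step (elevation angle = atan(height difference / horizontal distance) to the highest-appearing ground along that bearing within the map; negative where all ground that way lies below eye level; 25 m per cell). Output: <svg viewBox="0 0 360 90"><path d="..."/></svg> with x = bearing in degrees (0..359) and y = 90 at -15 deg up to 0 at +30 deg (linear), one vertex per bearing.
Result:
<svg viewBox="0 0 360 90"><path d="M0 61l15 1 15 0 15 0 15-2 15-4 15-4 15-5 15-4 15-2 15-2 15-1 15 0 15 3 15 4 15 3 15 3 15 2 15 1 15 3 15 1 15 1 15-1 15 1"/></svg>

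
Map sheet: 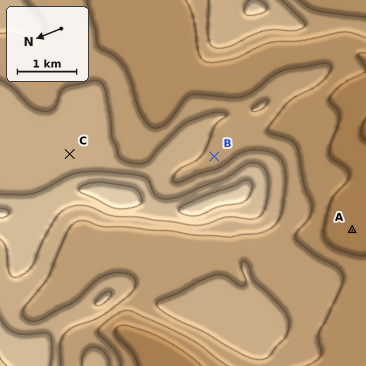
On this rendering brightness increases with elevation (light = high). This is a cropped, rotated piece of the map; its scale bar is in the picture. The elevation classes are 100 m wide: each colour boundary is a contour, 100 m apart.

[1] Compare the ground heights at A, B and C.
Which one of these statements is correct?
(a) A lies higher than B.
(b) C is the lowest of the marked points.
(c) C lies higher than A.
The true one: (c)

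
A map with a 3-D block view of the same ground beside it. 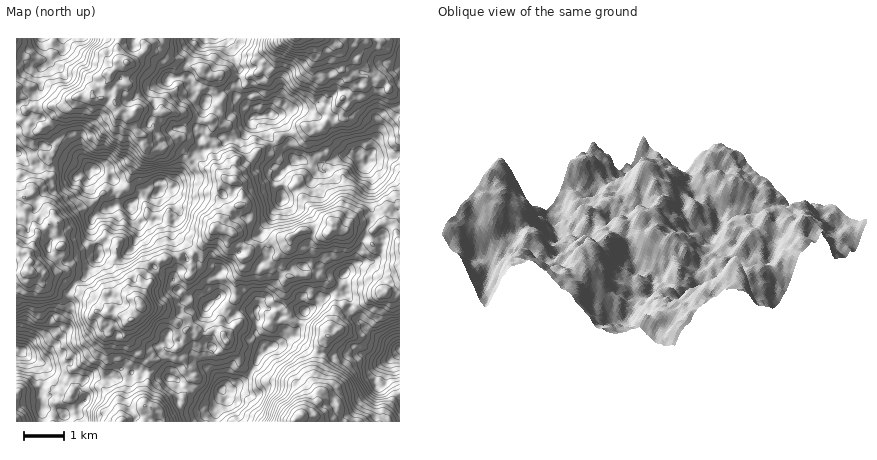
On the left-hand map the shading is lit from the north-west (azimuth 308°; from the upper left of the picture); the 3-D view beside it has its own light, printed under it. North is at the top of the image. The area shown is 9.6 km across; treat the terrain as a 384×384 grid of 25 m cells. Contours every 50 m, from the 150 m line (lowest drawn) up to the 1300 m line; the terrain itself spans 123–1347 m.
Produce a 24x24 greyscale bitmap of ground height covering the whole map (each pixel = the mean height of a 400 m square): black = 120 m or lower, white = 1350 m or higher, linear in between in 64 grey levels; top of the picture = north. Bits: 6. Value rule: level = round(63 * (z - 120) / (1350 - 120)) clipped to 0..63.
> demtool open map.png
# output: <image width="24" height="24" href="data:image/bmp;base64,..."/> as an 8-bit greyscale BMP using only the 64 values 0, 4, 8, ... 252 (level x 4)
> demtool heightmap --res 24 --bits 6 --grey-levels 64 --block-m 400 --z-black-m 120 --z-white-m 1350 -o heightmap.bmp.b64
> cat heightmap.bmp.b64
<image width="24" height="24" href="data:image/bmp;base64,Qk12BgAAAAAAADYEAAAoAAAAGAAAABgAAAABAAgAAAAAAEACAAATCwAAEwsAAAABAAAAAAAAAAAAAAEBAQACAgIAAwMDAAQEBAAFBQUABgYGAAcHBwAICAgACQkJAAoKCgALCwsADAwMAA0NDQAODg4ADw8PABAQEAAREREAEhISABMTEwAUFBQAFRUVABYWFgAXFxcAGBgYABkZGQAaGhoAGxsbABwcHAAdHR0AHh4eAB8fHwAgICAAISEhACIiIgAjIyMAJCQkACUlJQAmJiYAJycnACgoKAApKSkAKioqACsrKwAsLCwALS0tAC4uLgAvLy8AMDAwADExMQAyMjIAMzMzADQ0NAA1NTUANjY2ADc3NwA4ODgAOTk5ADo6OgA7OzsAPDw8AD09PQA+Pj4APz8/AEBAQABBQUEAQkJCAENDQwBEREQARUVFAEZGRgBHR0cASEhIAElJSQBKSkoAS0tLAExMTABNTU0ATk5OAE9PTwBQUFAAUVFRAFJSUgBTU1MAVFRUAFVVVQBWVlYAV1dXAFhYWABZWVkAWlpaAFtbWwBcXFwAXV1dAF5eXgBfX18AYGBgAGFhYQBiYmIAY2NjAGRkZABlZWUAZmZmAGdnZwBoaGgAaWlpAGpqagBra2sAbGxsAG1tbQBubm4Ab29vAHBwcABxcXEAcnJyAHNzcwB0dHQAdXV1AHZ2dgB3d3cAeHh4AHl5eQB6enoAe3t7AHx8fAB9fX0Afn5+AH9/fwCAgIAAgYGBAIKCggCDg4MAhISEAIWFhQCGhoYAh4eHAIiIiACJiYkAioqKAIuLiwCMjIwAjY2NAI6OjgCPj48AkJCQAJGRkQCSkpIAk5OTAJSUlACVlZUAlpaWAJeXlwCYmJgAmZmZAJqamgCbm5sAnJycAJ2dnQCenp4An5+fAKCgoAChoaEAoqKiAKOjowCkpKQApaWlAKampgCnp6cAqKioAKmpqQCqqqoAq6urAKysrACtra0Arq6uAK+vrwCwsLAAsbGxALKysgCzs7MAtLS0ALW1tQC2trYAt7e3ALi4uAC5ubkAurq6ALu7uwC8vLwAvb29AL6+vgC/v78AwMDAAMHBwQDCwsIAw8PDAMTExADFxcUAxsbGAMfHxwDIyMgAycnJAMrKygDLy8sAzMzMAM3NzQDOzs4Az8/PANDQ0ADR0dEA0tLSANPT0wDU1NQA1dXVANbW1gDX19cA2NjYANnZ2QDa2toA29vbANzc3ADd3d0A3t7eAN/f3wDg4OAA4eHhAOLi4gDj4+MA5OTkAOXl5QDm5uYA5+fnAOjo6ADp6ekA6urqAOvr6wDs7OwA7e3tAO7u7gDv7+8A8PDwAPHx8QDy8vIA8/PzAPT09AD19fUA9vb2APf39wD4+PgA+fn5APr6+gD7+/sA/Pz8AP39/QD+/v4A////AGhEREhcjKSgpJBkRDhEXITI8OzUwKiYiFxASFBQdIyUlHhkTDAsSGigyNTMtIxsbEw8RExUaHB4dGBgYDg0RGSIrLi4pHBITCAkPFBgcHB0dGhsYFRUUFBwjKCUfFw0JAgsRFx4iIyMfHR0bHBwVEBMaICEcFxAFDBEVGSMqKykiHR8eHh4XFBQVHiUhGhQNGBsZHSktLzEqIh8bGxsXFhcWGCEfGhwbJCQiISgsLTItIx0YFxsXFhkXFxocHiQlLC0oIyQpKy0qIB8cGh0dHR8dHBwaHyYoMC8pJB8gIygnIyMiHSElIyMhIB4aHiMpLisnJB0cHh4jJSMkIygpJScmJCMiISMpKSgnIxscHRgbHSAnKywoJSgqKSwrJSQoJSYnIRYWFRIVFxomLCsoIiAjKC0tKCUmIyIiGhUREA8SExcgJykpHxcaICQnJCIjISAbFRASEhEODxUeJCcmHBYaGhseGhgfHBwaEAwOEhYUFBcdJScjGhUXFhUXEREYGBsaFBASGCAkIR0dICMgGxYTFRQQDQ4VGx0cGRkeJCgoJCAdHBsaGhkZGxgTEREXHyEhHyAmKywoIyAeHhoUFBYbHh8dGhYZICImKSorLi4pJyMdHRkTEhMWHB8iIBseIB8kKy8vLiokIh8cHBoYGRgcICIlJSMkHhwdISsvLyskHR0fIB0dIB4kKSkpKCcjHBkYHCUtMS4oIyAfHRseIiYqLy4tKiUhHBYVFh0oLSoqJR0WFhYcJjE3NjMxLCklA=="/>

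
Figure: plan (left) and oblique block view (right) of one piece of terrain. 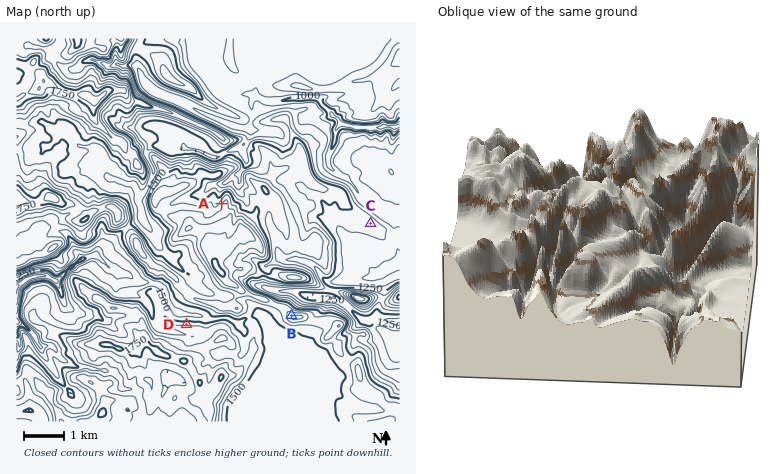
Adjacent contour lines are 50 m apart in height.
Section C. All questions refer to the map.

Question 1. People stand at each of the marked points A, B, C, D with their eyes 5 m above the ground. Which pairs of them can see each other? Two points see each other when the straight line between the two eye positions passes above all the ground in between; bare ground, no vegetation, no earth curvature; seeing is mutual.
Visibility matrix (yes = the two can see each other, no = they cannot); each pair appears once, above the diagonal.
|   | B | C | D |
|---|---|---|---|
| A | no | no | no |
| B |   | yes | yes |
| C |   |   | no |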